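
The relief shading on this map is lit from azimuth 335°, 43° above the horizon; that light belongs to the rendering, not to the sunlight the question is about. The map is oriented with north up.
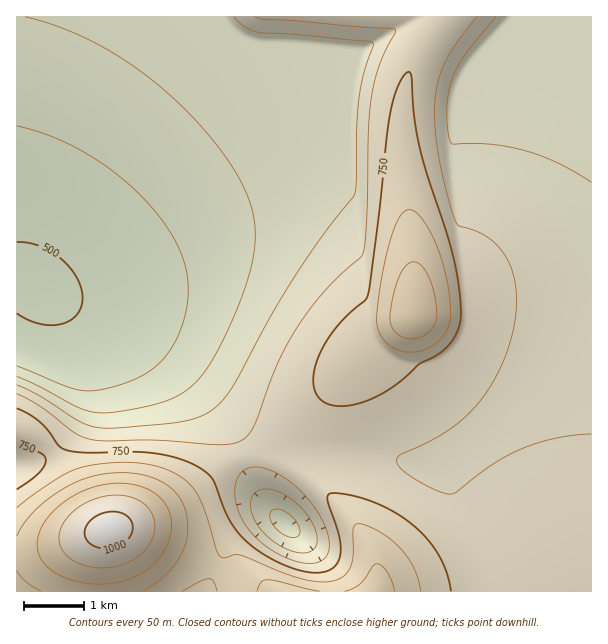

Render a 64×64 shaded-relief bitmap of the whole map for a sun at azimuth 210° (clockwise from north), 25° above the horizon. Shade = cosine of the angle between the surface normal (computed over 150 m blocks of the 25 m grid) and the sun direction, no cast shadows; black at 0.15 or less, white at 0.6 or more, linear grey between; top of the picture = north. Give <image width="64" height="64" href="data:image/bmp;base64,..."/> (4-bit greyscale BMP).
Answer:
<image width="64" height="64" href="data:image/bmp;base64,Qk12CAAAAAAAAHYAAAAoAAAAQAAAAEAAAAABAAQAAAAAAAAIAAATCwAAEwsAABAAAAAAAAAAAAAAABEREQAiIiIAMzMzAERERABVVVUAZmZmAHd3dwCIiIgAmZmZAKqqqgC7u7sAzMzMAN3d3QDu7u4A////AMzN3e7u3dzLuqqqqqmYUgAAE1eIh2Z3d3iImZmZmZmZzN3e7u7dzLuqqqqZmYYwAAAkaIiHZmd3eIiZmZmZmZnMzd7u7t3Mu6qpmZmYYgAAAUaJmXZmZnd4iJmZmZmZmbzN3d3d3Mu6qZmZmYYgAAAUeaupdmZmd3iImZmZmZmZu8zN3dzMu6mZiIiIYwAAAliry6hlVmZneImZmZmZmZmqu7zMy7upmIiIiIdBAAA2m93cl1VWZmd4iZmZmZmZmZqqqqqqqZiHd3d3dSAAFHrO7tuGVVZmd3iJmZmZmZmZmZmZmZiId2ZmZmdkIRJYrf/+yWVVVmZ3iJmZmZmZmZmIiIiHd2ZlVVVWZlMjRovf//2nVVVmZ3eImZmZmZmZmXd3dmZlVURERFVVVEVpvv//2nZmZmZ3eImZmZmZmZmZZmZlVURDMzMzRFVVV5vf//2oZmZmZ3eImZmZmZmZmZlmZlVEMyIiIjNEVVZ5ve/+2od2Znd3eImZmZmZmZmZmXd2ZUQyIhEiIzRVZ4rN7tyod3d3d4iImZmZmZmZmZmZmZh2VDIhERIjNFZomrzMuYiIiIiIiJmZmZmZmZmZmZnLuYZUMiERIiNEVniaqqqZmZiIiJmZmZmZmZmZmZmZmd26hlQyIiIiM0VWd4mZmZmZmZmZmZmZmZmZmZmZmZmZ3Kl1QyIiIjM0RWZ4iZmqqqqqqqqqqqmZmZmZmZmZmZm6hlMyIjMzNEVWZ3iJmaqqqqqqqqqqqZmZmZmZmZmZmYdUMhIjRERFVWZ3iImZqqqqqqqqqqqqmZmZmZmZmZmZZTEAEjRFVVVmZ3eImZqqqqqqqqqqqqqZmZmZmZmZmZkyAAATRVZmZmd3iIiZmqqqqqqqqqqqqqmZmZmZmZmZmQAAATRWZmd3d3iIiZmZqqqqqqqqqqqqqZmZmZmZmZmZAAATVnd3d3d4iIiZmZmqqqqqqqqqqqqZmZmZmZmZmZkAAkVnd4iIiIiIiZmZmZqqqqqqqqqqqpmZmZmZmZmZmQI1Z4iIiIiIiImZmZmZmaqqqqqqqqqqmZmZmZmZmZmZRWeIiIiIiImZmZmZmZmZmZmaqqmavMy6mZmZmZmZmZl3iIiIiJmZmZmZmZmZmZmZmZmZma3/7cuZmZmZmZmZmYiIiJmZmZmZmZmZmZmZmZmZmZmZz//ty5mZmZmZmZmZiIiZmZmZmZmZmZmZmZmZmZmZmZvv7cupmJmZmZmZmZmImZmZmZmZmZmZmZmZmZmZmZmZm93Muph3iZmZmZmZmZmZmZmZmZmZmZmZmZmZmZmZmYibzLqYdmaJmZmZmZmZmZmZmZmZmZqqqqqZmZmZmZmIiJvLqYdlVomZmZmZmZmZmZmZmZmqqqqqqqmZmZmZmYiIm7uph2VFiImZmZmZmZmZmZmZqqqqqqqqqpmZmZmZiIibu6mHZUWIiImZmZmZmZmZmaqqqqqqqqqqqZmZmZmIiJu6qYdkRoiIiImZmZmZmZmqqqqqqqqqqqqqmZmZmYiIm7qYdlRGiIiIiImZmZmZmqqqqqqqqqqqqqqpmZmZmIiruph2VEaIiIiIiJmZmZqqqqqqqqqqqqqqqqmZmZmYiKu6mHZURoiIiIiIiZmZqqqqqqqqqqqqqqqqqpmZmZmJrLqYdlRGiIiIiIiImaqqqqqqqqqqqqqqqqqqqZmZmZm8uph2VEeIiIiIiIiJqqqqqqqqqqqqqqqqqqqpmZmZmby6mHZUR4iIiIiIiIiqqqqqqqqqqqqqqqqqqqqZmZmZvLqYdlRXiIiIiIiIiKqqqqqqqqqqqqqqqqqqqpmZmZrMuph2VFeIiIiIiIiIqqqqqqqqqqqqqqqqqqqqmZmZmsy6mHZUWIiIiIiIiIiqqqqqqqqqqqqqqqqqqqqZmZmazLqYdlRoiIiIiIiIiKqqqqqqqqqqqqqqqqqqqqmZmZrMuph2VGiIiIiIiIiIqqqqqqqqqqqqqqqqqqqqmZmZm8y6mHZUaIiIiIiIiIiqqqqqqqqqqqqqqqqqqqqZmZmbzLqYdlV4iIiIiIiIiKqqqqqqqqqqqqqqqqqqqpmZmZvMuph2VXiIiIiIiIiIqqqqqqqqqqqqqqqqqqqpmZmZm8y6mHZVeIiIiIiIiIiqqqqqqqqqqqqqqqqqqqmZmZmbzLqYdlV4iIiIiIiIiKqqqqqqqqqqqqqqqqqqmZmZmZvLuph2VnmZiIiIiIiJqqqqqqqqqqqqqqqqqqmZmZmZm8u6mHZWeZmZiIiIiJmqqqqqqqqqqqqqqqqqmZmZmZmbu7qYd2Z5mZmZmZmZmaqqqqqqqqqqqqqqqqmZmZmZmZq7qpiHZnmZmZmZmZmZqqqqqqqqqqqqqqqqmZmZmZmZmruqmYd3iJmZmZmZmZmqqqqqqqqqqqqqqqmZmZmZmZmaq6qZiHeImZmZmZmZmaqqqqqqqqqqqqqqmZmZmZmZmZqqqpmIiIiZmZmZmZmZqqqqqqqqqqqqqpmZmZmZmZmZmaqqmZiIiZmZmZmZmZmqqqqqqqqqqqqpmZmZmZmZmZmZqqmZmZmZmZmZmZmZmaqqqqqqqqqqqZmZmZmqqqqqu7zMqZmZmZmpmZmZmZmZqqqqqqqqqqmZmZmZq83d3d7u7u7KmZmZmaqZmZmZmZmqqqqqqqqqmZmZmZrP/////+7u7typmZmZqqmZmZmZmaqqqqqqqpmZmZmZm///7u7u7t3d3bmJmZqqqYiZmZmZ"/>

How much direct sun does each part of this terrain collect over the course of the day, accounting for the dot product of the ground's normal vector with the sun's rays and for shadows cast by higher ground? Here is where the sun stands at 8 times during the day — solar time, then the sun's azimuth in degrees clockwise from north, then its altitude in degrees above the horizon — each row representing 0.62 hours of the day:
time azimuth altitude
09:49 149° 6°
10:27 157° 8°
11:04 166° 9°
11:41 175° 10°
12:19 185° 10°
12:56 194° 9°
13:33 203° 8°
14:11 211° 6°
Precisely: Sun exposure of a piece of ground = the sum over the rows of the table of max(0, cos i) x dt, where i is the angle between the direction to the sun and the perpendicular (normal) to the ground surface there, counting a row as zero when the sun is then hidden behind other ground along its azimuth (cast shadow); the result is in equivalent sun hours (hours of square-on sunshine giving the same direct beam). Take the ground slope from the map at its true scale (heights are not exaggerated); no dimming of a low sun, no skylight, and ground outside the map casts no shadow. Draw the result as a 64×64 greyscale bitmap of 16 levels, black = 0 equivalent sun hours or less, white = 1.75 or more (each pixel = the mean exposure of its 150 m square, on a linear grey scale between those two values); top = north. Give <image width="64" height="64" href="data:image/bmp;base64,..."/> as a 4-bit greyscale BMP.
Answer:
<image width="64" height="64" href="data:image/bmp;base64,Qk12CAAAAAAAAHYAAAAoAAAAQAAAAEAAAAABAAQAAAAAAAAIAAATCwAAEwsAABAAAAAAAAAAAAAAABEREQAiIiIAMzMzAERERABVVVUAZmZmAHd3dwCIiIgAmZmZAKqqqgC7u7sAzMzMAN3d3QDu7u4A////AJmqvMzd3dzLupiHZlVUIAAAAAEkVVVVVWZmZmZmZmZmmaq8zd3d3cu6mIdmVUEAAAAAAjRERVVVVWZmZmZmZmaJmrvM3d3dy7qYd2VUEAAAAAATRERERFVVVmZmZmZmZniZq7zMzMzLuph2ZUIAAAAAADVUMzRERVVWZmZmZmZmZ3iZqru7u7qpiHZVMAAAAAABVlQzMzREVVVmZmZmZmZVZneImZqqmZiHZlQQAAAAAAR2UyIzNERVVWZmZmZmZkRFVWZ3d4iId3ZlUxAAAAAAR4YyIiMzRFVWZmZmZmZmIzMzNERVVWZmZlVCEAAAAAR5dCIiIzNEVVZmZmZmZmYiIiIiIiIzNERVVDMhAAABWJhSEiIjM0RVZmZmZmZmZhEREAAAABEiM0REMzMQADerljIiIjM0RVVmZmZmZmZmAAAAAAAAAAESIzREVVVpvMljIiIjM0RVVmZmZmZmZmYAAAAAAAAAAAEiM0V4m83blkMzMzM0RVVmZmZmZmZmZhEQAAAAAAAAABIjRnmszKhkMzNEREVVZmZmZmZmZmZmMyIQAAAAAAAAASNGeaqpdVREREVVVWZmZmZmZmZmZmZ2VCEAAAAAAAABEjRniHZlVVVVVmZmZmZmZmZmZmZmZql1MQAAAAAAAAESNFVmZmZmZmZ3d3d3ZmZmZmZmZmZmuXUxAAAAAAAAARIzRWZnd3d3eIiHd3d2ZmZmZmZmZmaGUxAAAAAAAAABEjNFVmd3iIiIiIiHd3d2ZmZmZmZmZkMhAAAAAAAAABESM0VWZ3eIiIiIiIh3d3dmZmZmZmZmIRAAAAAAAAAAESIzRVZmd3iIiIiIiId3d2ZmZmZmZmYQAAAAAAAAAAERIjNFVWZnd4iIiIiIiHd3dmZmZmZmZgAAAAAAAAAAERIjM0RVVmZ3eIiIiIiId3d3ZmZmZmZmAAAAAAAAAAESIiMzRFVVZmd3eIiIiIiHd3d2ZmZmZmYAAAAAAAAAESIjMzNERVVWZnd3iIiIiId3d3ZmZmZmZgAAAAAAAAESIjMzREREVVVmZnd3eIiIh3d3dmZmZmZmAAAAERAAEiMzMzRERERFVVVmZnd3irqHd3d3ZmZmZmYQABEREhIjMzMzRERERERFVVVmZnr///t3d3dmZmZmZiEBEiIjRUQzNERERERERERFVVVmne7u7qd3d2ZmZmZmIiIiI0VVVVVERERERERERERFVVarzMzMuHd3ZmZmZmZEMzNEVVVmZlVVVERERERERERFVomZmZmYd3ZmZmZmZlRERFVVVWZmZlVVRFVERERERERFZmd3d3dmZmZmZmZmVVVVVVVWZmZmZmVVVVREREREREVVVVVWZmZmZmZmZmZVVmZlZmZmZmZmZlVVVURERERERVVVVVVVZmZmZmZmZlZmZmZmZmZmZmZmZlVVVEREQzNFVVVVVVVmZmZmZmZmZmZmZmZmZmZmZmZmZVVVREREM0VUREREVVZmZmZmZmZmZmZmd3d3d2ZmZmZmVVVURERDRVRERERFVWZmZmZmZmZmd3d3d3d3d3ZmZmZlVVVERENFVERERERVVWZmZmZmZ3d3d3d3d3d3d2ZmZmZVVVREREVUREREREVVVWZmZmZ3d3d3d3d3d3d3d2ZmZmVVVURERVRERERERVVVVWZmZnd3d3d3d3d3d3d3dmZmZlVVVERVVERDNERFVVVVVmZmd3d3d3d3d3d3d3d3ZmZmZVVURFVUREQ0RERVVVVVVmZ3d3d3d3d3d3d3d3d2ZmZmVVVEVVVERERERFVVVVVVVnd3d3d3d3d3d3d3d3ZmZmZlVVVmVUREREREVVVVVVVVd3d3d3d3d3d3d3d3d2ZmZmZVVWZVVERERERVVVVVVVV3d3d3d3d3d3d3d3d3ZmZmZmVVZlVVRERERFVVVVVVVXd3d3d3d3d3d3d3d3d2ZmZmZVVmVVVERERFVVVVVVVVd3d3d3d3d3d3d3d3d3ZmZmZmVWZlVVREREVVVVVVVVV3d3d3d3d3d3d3d3d3dmZmZmZWZmVVVUREVVVVVVVVVXd3d3d3d3d3d3d3d3d2ZmZmZlZmZlVVVVVVVVVVVVVVd3d3d3d3d3d3d3d3d3ZmZmZmZmZmVVVVVVVVVVVVVVV3d3d3d3d3d3d3d3d3ZmZmZmZmZmZlVVVVVVVVVVVVVXd3d3d3d3d3d3d3d3dmZmZmZmZmZmZVVVVVVVVVVVVVd3d3d3d3d3d3d3d3dmZmZmZmZWVWZmZmVVVVVVVVVVV3d3d3d3d3d3d3d3dmZmZmZmZlVVVmZmZVVVVVVVVVVXd3d3d3d3d3d3d3d2ZmZmZmZmVVVWZmd2VVVVVVVVVVd3d3d3d3d3d3d3d2ZmZmZmZmZVVVVmd4ZVVVVVVVVVV3d3d3d3d3d3d3d2ZmZmZmZmZlRFVWZ3iGVVVVVVVVVXd3d3d3d3d3d3d2ZmZmZmZmZmVERVZniadmVVVVVVVVd3d3d3d3d3d3d2ZmZmZmZmZmZUREVWeJqmZlVVVVVVV3d3d3d3d3d3d2ZmZmZmZmZmZlQzRFZ4mrlmZVVVVVVXd3d3d3d3d3dmZmZmZmZmZmd4iFM0RWeKvIZmVVVVVVd3d3d3d3d3dmZmZmZ6zMze7///2ENFZ4mryGZlVVVVV3d3d3d3d3dmZmZmae/////u7t3dtjRWeJrMhmZVVVVXd3d3d3d3ZmZmZmaN3d3d3czMu7u7lUVnirzHZmVVVV"/>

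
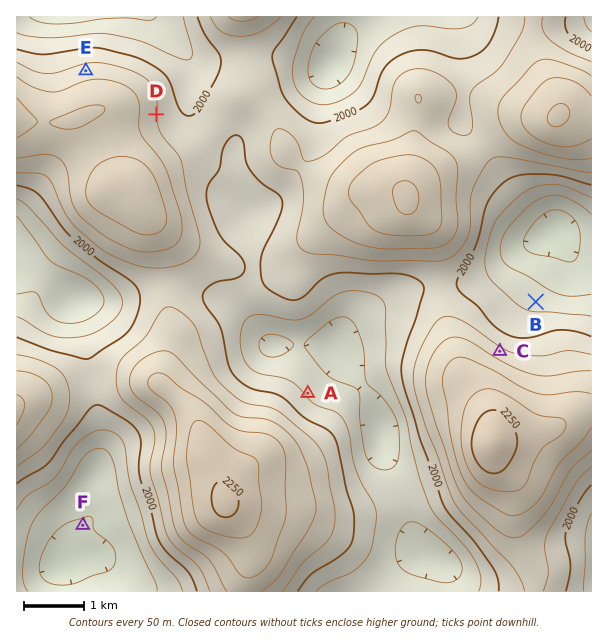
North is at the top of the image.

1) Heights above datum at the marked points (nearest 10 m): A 1940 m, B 1930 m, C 2070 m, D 2050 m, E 2070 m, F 1850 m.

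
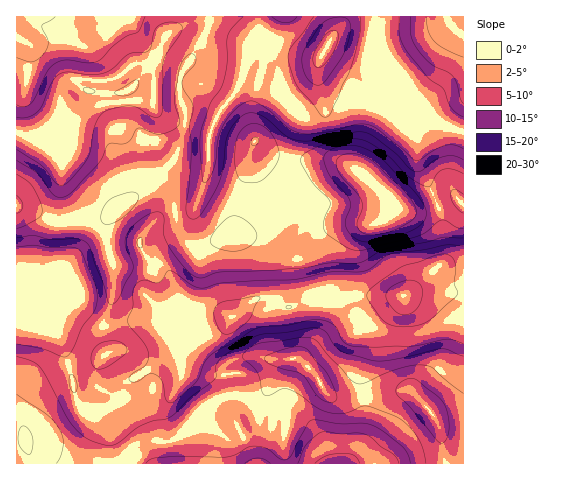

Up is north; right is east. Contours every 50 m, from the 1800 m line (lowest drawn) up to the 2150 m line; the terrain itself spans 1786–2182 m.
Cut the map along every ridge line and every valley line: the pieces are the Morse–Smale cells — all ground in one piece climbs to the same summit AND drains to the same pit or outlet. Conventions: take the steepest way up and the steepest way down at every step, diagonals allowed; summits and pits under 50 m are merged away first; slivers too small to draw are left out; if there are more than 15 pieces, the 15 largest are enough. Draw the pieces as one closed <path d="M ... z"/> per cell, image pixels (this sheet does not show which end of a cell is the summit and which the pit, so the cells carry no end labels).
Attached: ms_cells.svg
<path d="M340 16l-130 0-5 19-21 33-5 13 0 14 6 15 0 13 25 7 2-1 7-17 20-25 14-42 4-6 6-1 32 15 14 4 13-1-4 8 0 19 4 22-3 4-17 10-7 17-5 19 1 13 9 18-7 6-12 5 9 1 7 7 12-6 12-13 19-14 11-3 7 2 20 15 14 14 2 7 5 3 22 2 21-6 14-7 7 5 1-72-29-11-19 1-4-4-3-19-7-18-17-25-4-11-41-9-9 3 8-13z"/><path d="M351 169l-11 3-19 14-12 13-13 7 6 21-6 16 0 27 4 25-6 10 21-7 24 2 18-5 47 1 19-6 40 2 1-88-8-5-14 7-21 6-22-2-5-3-2-7-14-14-20-15z"/><path d="M263 38l-6 1-4 6-14 42-20 25-8 18-2 9-2 34-9 28-5 9-17 4 1 11 6 12 14 11 25-9 17-1 16-5 11-6 30-21-6-8-9-2 12-4 7-6-9-18-1-13 5-19 7-17 17-10 3-4-4-22 0-19 2-7-28-5z"/><path d="M368 295l-19 1-10 4-24-2-23 8-7 0-16-9-9 0-8 4-15 14-20 11-16 6-12 0-6 2-8 8 0 4 4 8 3 11 4 5 23 6 7 5 10 28 17 27 13-10 3-5 1-16 9-21 4-19 3-4 5-2 19 1 16 15 7 14 12 10 20 0 9-3-3-22 7-21-1-23 35-33z"/><path d="M140 100l-36 4-26 15-7 2-10-1-17 19-1 4-4-5-22-5-1 73 23 7 18 11 40-2 27-15 21-25 15-10 14-12 8-20 3-16-21-6-8-7-4-10z"/><path d="M295 206l-14 8-15 13-11 6-16 5-17 1-21 9-7-1-11-10-6-12-2-12-8 1-8 4-11 10-7 9-1 8 12 17 8 2 8 7 14 34 8 7 27 0 15 5 20-16 8-4 9 0 16 9 6 0 5-4 4-7-4-25 0-27 6-21z"/><path d="M431 290l-14 1-14 5-14 15-21 17 0 25-7 21 0 12 3 10 39-6 7 2 4 2 19 20 20-7 11-1 0-113z"/><path d="M19 292l-3 1 0 114 18 8 15 15 1 10-5 23 72 1 17-19 9-3 11-1-8-4-5-5-12-20-10-11-16 8-21 0-3-3-11-43-9-26-6-7-13-6-8-8-9-21z"/><path d="M172 16l-56 0 2 5-6 11-13 10-11 4-33-10-21 8-5 0-12-7-1 95 23 6 4 5 1-4 13-13 5-8-2-24 4-9 6-5 43-1 21-15 6 0 7 4 9-11 9-21 7-9z"/><path d="M463 16l-122 0-2 10-7 12 8-2 41 9 4 11 17 25 7 18 3 19 4 4 19-1 28 11z"/><path d="M18 206l-2 1 0 85 17-5 7-10 23 3 11 10 3 11 8 14 7 7 11 3 9-24 2-15 0-17-9-38 1-9 3-5-12 5-40 2-18-11z"/><path d="M150 182l-6 2-20 23-11 6-8 12 3 25 6 19 0 17-2 15-8 24 9 0 12-3 30 0 9 6 5 9 19-26-9-11-11-29-8-7-8-2-6-6-6-11 0-4 14-20 10-5 12-3-6-18-13-11z"/><path d="M209 16l-36 0-1 11-7 9-9 21-9 11-7-4-6 0-21 15-39 0-7 3-7 12 0 25 11 2 7-2 26-15 36-4 12 1 4 10 8 7 21 5 0-13-6-15 0-14 5-13 21-33 5-14z"/><path d="M180 357l-18 4-30 18-13 21 10 12 12 20 10 8 16 2 11-5 15-15 3 0 20 8 14 10 11-3 1-2-16-26-10-28-7-5-23-6-4-5z"/><path d="M298 359l-7 1-5 29 1 38-4 13 1 23 64 1 10-16 4-14 3-17-1-20-29 2-5-3-7-7-7-14z"/>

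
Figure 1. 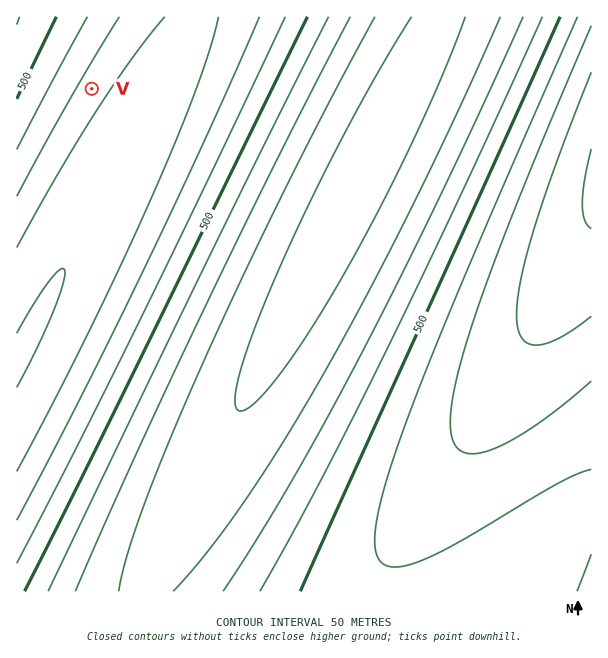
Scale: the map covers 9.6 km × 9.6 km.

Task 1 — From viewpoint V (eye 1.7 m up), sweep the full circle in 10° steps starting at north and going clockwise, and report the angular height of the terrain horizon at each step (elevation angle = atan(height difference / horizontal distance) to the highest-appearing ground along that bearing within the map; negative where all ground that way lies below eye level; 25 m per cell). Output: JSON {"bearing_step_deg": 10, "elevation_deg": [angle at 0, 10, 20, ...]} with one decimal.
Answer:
{"bearing_step_deg": 10, "elevation_deg": [-3.3, -2.3, -1.3, -0.3, 0.6, 1.5, 2.3, 3.0, 3.7, 4.2, 4.6, 4.9, 5.0, 5.0, 4.8, 4.5, 4.0, 3.4, 2.7, 1.9, 1.0, -0.0, -1.2, -2.3, -3.4, -4.3, -5.1, -5.8, -6.3, -6.6, -6.6, -6.2, -5.9, -5.6, -5.0, -4.3]}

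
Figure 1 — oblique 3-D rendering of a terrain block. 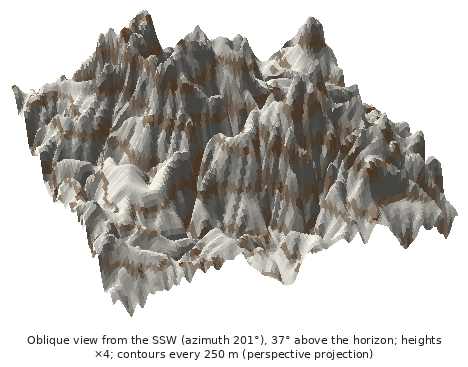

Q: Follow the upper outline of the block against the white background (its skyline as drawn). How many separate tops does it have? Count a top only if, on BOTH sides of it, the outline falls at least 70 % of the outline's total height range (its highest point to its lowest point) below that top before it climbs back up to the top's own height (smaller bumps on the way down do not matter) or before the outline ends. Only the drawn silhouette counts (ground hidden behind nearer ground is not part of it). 0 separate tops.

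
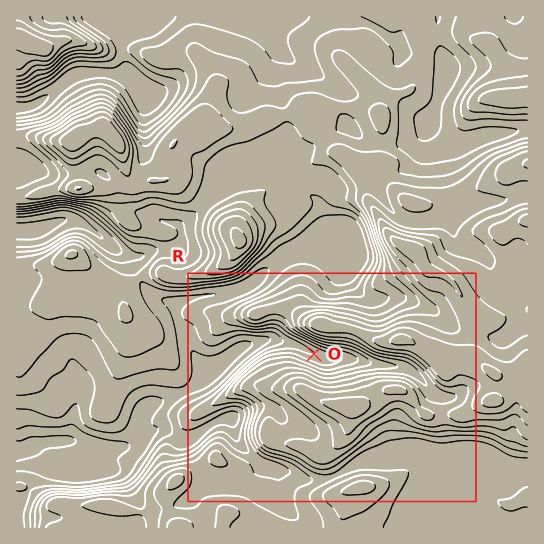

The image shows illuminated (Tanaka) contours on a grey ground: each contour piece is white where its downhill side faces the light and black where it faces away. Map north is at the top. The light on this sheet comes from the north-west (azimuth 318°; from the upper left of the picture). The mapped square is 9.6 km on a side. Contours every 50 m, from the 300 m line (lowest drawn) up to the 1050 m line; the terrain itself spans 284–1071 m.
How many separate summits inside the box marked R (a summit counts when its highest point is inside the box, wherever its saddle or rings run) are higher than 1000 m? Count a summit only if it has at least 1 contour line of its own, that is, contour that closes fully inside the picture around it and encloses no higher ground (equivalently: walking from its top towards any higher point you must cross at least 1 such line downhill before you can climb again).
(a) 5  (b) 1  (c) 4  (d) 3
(d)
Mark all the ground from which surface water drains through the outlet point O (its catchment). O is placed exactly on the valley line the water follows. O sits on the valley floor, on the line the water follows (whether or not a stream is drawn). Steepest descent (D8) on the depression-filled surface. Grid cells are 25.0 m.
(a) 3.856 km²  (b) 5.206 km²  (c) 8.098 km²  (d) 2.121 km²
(a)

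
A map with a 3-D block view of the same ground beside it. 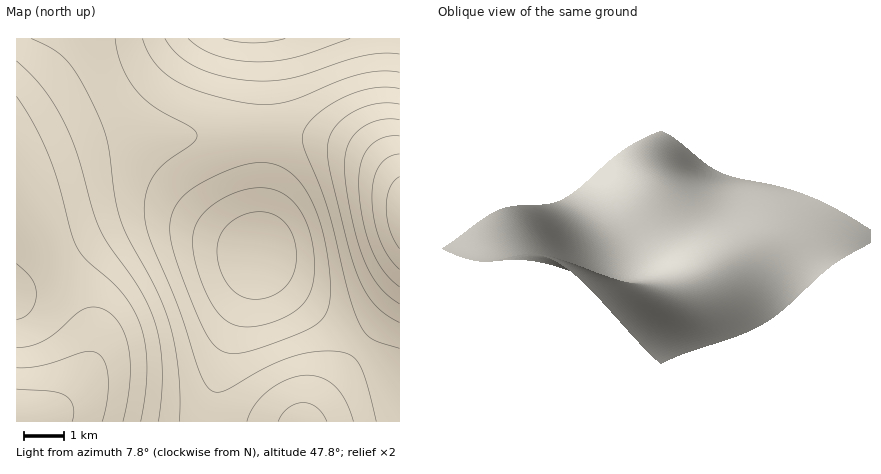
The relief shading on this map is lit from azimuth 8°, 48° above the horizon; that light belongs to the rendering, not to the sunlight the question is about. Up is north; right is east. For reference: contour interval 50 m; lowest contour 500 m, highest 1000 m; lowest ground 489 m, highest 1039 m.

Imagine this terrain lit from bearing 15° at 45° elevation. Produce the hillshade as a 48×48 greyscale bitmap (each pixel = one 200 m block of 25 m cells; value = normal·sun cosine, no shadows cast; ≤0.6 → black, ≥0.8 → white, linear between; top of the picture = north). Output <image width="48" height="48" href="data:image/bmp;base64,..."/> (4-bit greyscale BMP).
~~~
<image width="48" height="48" href="data:image/bmp;base64,Qk32BAAAAAAAAHYAAAAoAAAAMAAAADAAAAABAAQAAAAAAIAEAAATCwAAEwsAABAAAAAAAAAAAAAAABEREQAiIiIAMzMzAERERABVVVUAZmZmAHd3dwCIiIgAmZmZAKqqqgC7u7sAzMzMAN3d3QDu7u4A////AKmZmZiIiIiIiJmZmZmYiZmZmqqquqqqmaqqmZmIiIiIiJmZmZmZmZmaqqu7u6qqmbu6qqmZiIiIiZmZmZmZmaqqq7u7u6qpmMy7uqqZmYiImZmZqqqqqqq7u7y7u6qpmMzMu6qpmZmZmZmaqqqqq7u7zMzLu6qZiNzMu7qqmZmZmZmqqqqru7vMzMzMu6qYh93My7qqmZmZmaqqqru7u7zMzMzLuqmYd93Mu7qqqqmqqqqqu7u7vMzMzMzLuqmHdtzMu7qqqqqqqqqru7u7zMzMzMzLqpiHZczLu7qqqqqqqqu7u7u8zMzMzMy7qZh2Vcu7uqqqqqu7u7u7u7vMzMzMzMu6mYdlVLuqqqqqq7u7u7u7u7zMzMzMzLuqmHZVQ6qqqqqqu7u8zMzMzMzMzMzMu7qph2VUMpmZmZqqu7zMzMzMzMzMzMy7u6qYdmVDIpiImZqqu8zMzMzMzLu7u7u7uqmHdlQyIYiIiZmrvMzMzMzMy7u7u7u6qpiHZUMiEXd4iJmrvMzNzMzMu7u7u7qqqYh2VEMhEHd3iJmrvMzdzMzLu7u7qqqpmIdlVDIhEHd3iJmrvMzMzMy7u6qqqqmZiHZlQzIREGZ3iJmrvMzMzMu7uqqqmZmYh2ZUMyIREWZ3iJqrvMzMzLu6qqmZmYiIdmVEMiIREWZ3iJqrvMzMy7uqqZmIiId3ZlVDMiIRImZ3iZqru7y7u6qpmYiId3dmZVQzIiIiImd4iZqru7u7uqmZiHd3dmZlVEMzIiIjM3d4iZqqu7uqqZmId3ZmZVVVRDMyIiIzRHeImaqqqqqqmYiHdmZVVVREQzMiIjM0VXiJmaqqqqqZmId3ZlVVRERDMzIiIzRFZoiJmqqqqqmZiHd2ZVVEREMzMzIjM0RWd4iZmqqqqpmYiHdmVVVERDMzMzMzNEVniImZqqqqqZmIh3ZmVVRERDMzMzMzRFZ4mZmaqqqqqZmIh3ZmVVVEREQzMzNERWZ4mpmqqqqqmZmIh3ZmZVVVRERERERFVmeJq5mqqqqqmZmIh3dmZmVVVVVEREVVZ3iavJqqqqqqmZmIh3d3ZmZmZVVVVVZmd4mrzKqqqqqqmZmIiIh3d3d3dmZmZmZ3iJq7zaqqqqqqmZmYiIiIiIiIh3d3d3iImau83aqrqqqqmZmZmZmZmZmZmZiIiImZqrvN3ru7qqqqqZmZmZmqqqqqqqqZmZqqq7zN7ru7uqqqqZmaqqqqq7u7u7qqqqq7vMzd7ru7uqqqqqqqqqu7u7u7u7u7u7u7zM3e7ru7uqqqqqqqqru8zMzMzMzMzMzMzN3e7ru7uqqqqqqqq7vMzN3d3czMzMzM3d3u7ru7uqqqmqqqu7zM3d3d3d3czMzN3d3u7su7uqqpmaqqu8zN3d3d3d3d3MzN3d3u7su7qqqZmaqqu8zN3d3d3d3d3MzN3d3d7su7qqqZmZqqu8zd3d7t3d3dzMzM3d3d3cu7qqmZmZqqu8zd3d7d3d3czMzMzM3d3cu7qpmZmZqqu8zd3d3d3d3MzMzMzMzN3Q=="/>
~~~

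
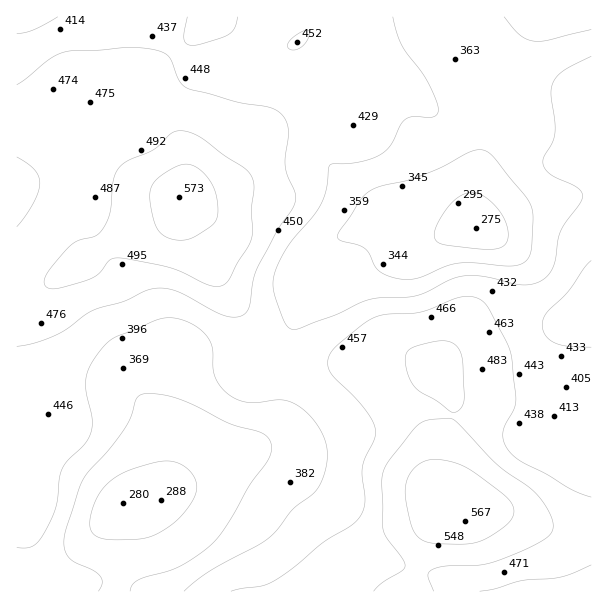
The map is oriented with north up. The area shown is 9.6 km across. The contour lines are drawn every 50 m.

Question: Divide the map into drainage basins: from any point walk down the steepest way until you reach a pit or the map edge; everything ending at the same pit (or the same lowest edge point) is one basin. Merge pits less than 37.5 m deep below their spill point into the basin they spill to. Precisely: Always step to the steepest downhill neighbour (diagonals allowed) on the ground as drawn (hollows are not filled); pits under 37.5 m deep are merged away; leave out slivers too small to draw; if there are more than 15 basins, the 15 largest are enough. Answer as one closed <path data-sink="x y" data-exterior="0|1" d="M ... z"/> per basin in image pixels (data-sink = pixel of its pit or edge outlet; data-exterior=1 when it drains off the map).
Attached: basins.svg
<path data-sink="476 228" data-exterior="0" d="M591 16l-382 0-15 19-17 17-37 28-8 2-9-3-18 0-24 3-4 2-13 12-6 11-8 8-33 0-1 302 11 1 21-4-6-24-4-25-14-54 1-11 28-20 27-14 25-19 54-21 11-8 7-14 4 9 15 21 10 23 35 58 3 11 0 48 2 4 18 1 41-3 31-10 23-5 28-11 12 0 24 12 14 4 13 21 4 14-2 13-8 33-4 33-1 5-9 6 14 21 9 10 8 1 18-13 15 0 69 25 28 3z"/><path data-sink="123 503" data-exterior="0" d="M177 204l-7 14-11 8-54 21-25 19-20 10-28 18-8 9 0 8 14 54 4 25 6 24-32 5 0 172 290 1 35-38 25-14 51-18 38 2 2-2-4 0-9-10-14-20 9-7 1-5 4-33 10-40-2-12-13-27-16-6-19-10-17-2-28 11-23 5-31 10-41 3-18-1-2-4 0-48-3-11-35-58-10-23-15-21z"/><path data-sink="17 17" data-exterior="1" d="M207 16l-190 0-1 98 31 2 11-9 6-11 13-12 4-2 24-3 18 0 9 3 8-2 37-28 17-17z"/><path data-sink="591 591" data-exterior="1" d="M494 510l-15 0-14 12-21 2-12 5-10 17-13 45 183 0-1-53-28-3z"/>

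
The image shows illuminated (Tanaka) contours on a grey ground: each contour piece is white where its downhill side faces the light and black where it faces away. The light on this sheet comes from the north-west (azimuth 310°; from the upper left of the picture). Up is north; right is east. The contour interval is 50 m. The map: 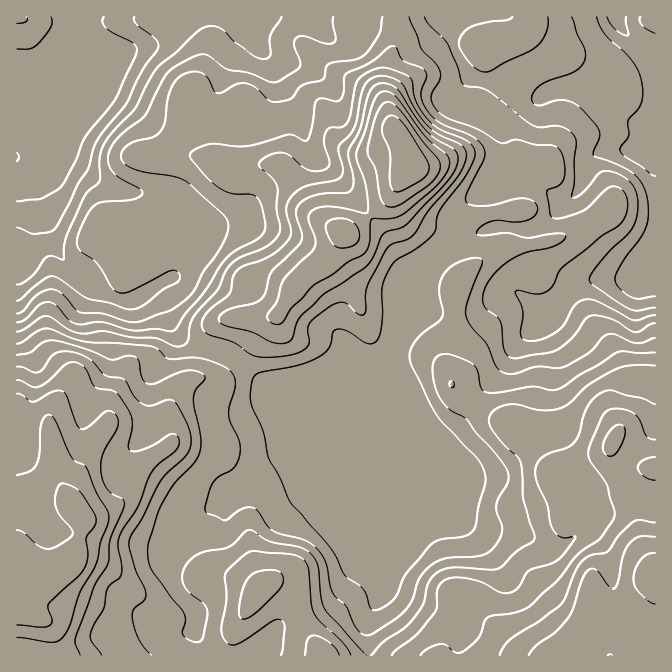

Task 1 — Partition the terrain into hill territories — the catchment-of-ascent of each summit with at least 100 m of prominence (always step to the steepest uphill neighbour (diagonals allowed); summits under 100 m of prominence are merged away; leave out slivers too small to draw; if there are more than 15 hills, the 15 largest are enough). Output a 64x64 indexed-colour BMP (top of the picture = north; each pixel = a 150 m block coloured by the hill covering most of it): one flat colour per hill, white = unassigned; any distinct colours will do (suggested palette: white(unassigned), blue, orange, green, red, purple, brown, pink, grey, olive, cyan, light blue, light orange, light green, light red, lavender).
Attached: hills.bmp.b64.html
<image width="64" height="64" href="data:image/bmp;base64,Qk12CAAAAAAAAHYAAAAoAAAAQAAAAEAAAAABAAQAAAAAAAAIAAATCwAAEwsAABAAAAAAAAAA////ALR3HwAOf/8ALKAsACgn1gC9Z5QAS1aMAMJ34wB/f38AIr28AM++FwDox64AeLv/AIrfmACWmP8A1bDFABERERERERERERREREREREREQiIiIiIiIiIiIiIiIiIiERERERERERERRERERERERERCIiIiIiIiIiIiIiIiIiIRERERERERERFEREREREREREIiIiIiIiIiIiIiIiIiIhEREREREREREUREREREREREQiIiIiIiIiIiIiIiIiIiERERERERERERREREREREREREIiIiIiIiIiIiIiIiIiIRERERERERERREREREREREREQiIiIiIiIiIiIiIiIiIhERERERERERREREREREREREREIiIiIiIiIiIiIiIiIiERERERERERFEREREREREREREQiIiIiIiIiIiIiIiIiIRERERERERFERERERERERERERCIiIiIiIiIiIiIiIiIhEREREREREUREREREREREREREIiIiIiIiIiIiIiIiIiERERERERERFEREREREREREREQiIiIiIiIiIiIiIiIiIREREREREREURERERERERERERCIiIiIiIiIiIiIiIiIhERERERERERFEREREREREREREIiIiIiIiIiIiIiIiIiERERERERERERREREREREREREQiIiIiIiIiIiIiIiIiIREREREREREREURERERERERERCIiIiIiIiIiIiIiIiIhERERERERERERFEREREREREREIiIiIiIiIiIiIiIiIiEREREREREREREREUREREREREQiIiIiIiIiIiIiIiIiIRERERERERERERERFERERERERCIiIiIiIiIiIiIiIiIhERERERERERERERERREREREREIiIiIiIiIiIiIiIiIiERERERERERERERERERREREREQiIiIiIiIiIiIiIiIiIREREREREREREREREREURERERCIiIiIiIiIiIiIiIiIhERERERERERERERERERFEREREIiIiIiIiIiIiIiIiIiERERERERERERERERERERREREQiIhESIiIiIiIiIiIiIREREREREREREREREREREURERCIiEREiIiIiIiIiIiIhERERERERERERERERERERFEREIiERESIiIiIiIiIiIiERERERERERERERERERERERREQiIREREiIiIiIiIiIiIREREREREREREREREREREREURCIRERERIiIiIiIiIiIhERERERERERERERETMzERERFEIRERERESIiIiIiIiIiERERERERERERERETMzMzMRERQRERERERIiIiIiIiIiIRERERERERERERETMzMzMzMRMxERERERESIiIiIiIiIhEREREREREREREzMzMzMzMzMzEREREREREiIiIiIiIiERERERERERETMzMzMzMzMzMzMxERERERESIiIiIiIiIRERERERERETMzMzMzMzMzMzMzERERERERESIiIiIiIhERERERERETMzMzMzMzMzMzMzMxEREREREREiIiIiIiERERERERERMzMzMzMzMzMzMzMzERERERERERIiIiIiIREREREREREzMzMzMzMzMzMzMzMxERERERERESIiIiIhEREREREREzMzMzMzMzMzMzMzMzERERERERERIiIiIiERERERERERMzMzMzMzMzMzMzMzMRERERERERERIiIiIRERERERERETMzMzMzMzMzMzMzMxERERERERERERERIhERERERERERMzMzMzMzMzMzMzMzMREREREREREREREiERERERERERETMzMzMzMzMzMzMzMzERERERERERERERIREREREREREREzMzMzMzMzMzMzMzMzERERERERERERERERERERERERETMzMzMzMzMzMzMzMzMzMRERERERERERERERERERERERERMzMzMzMzMzMzMzMzMzERERERERERERERERERERERERERMzMzMzMzMzMzMzMzERERERERERERERERERERERERERETMzMzMzMzMzMzMzMREREREREREREREREREREREREREREzMzMzMzMzMzMzMxERERERERERERERERERERERERERERMzMzMzMzMzMzMzMRERERERERERERERERERERERERERERMzMzMzMzMzMzMzERERERERERERERERERERERERERERETMzMzMzMzMzMzMRERERERERERERERERERERERERERERMzMzMzMzMzMzMxEREREREREREREREREREREREREREREzMzMzMzMzMzMzERERERERERERERERERERERERERERETMzMzMzMzMzMzERERERERERERERERERERERERERERERMzMzMzMzMzMzMRERERERERERERERERERERERERERERMzMzMzMzMzMzMREREREREREREREREREREREREREREREzMzMzMzMzMzMREREREREREREREREREREREREREREREzMzMzMzMzMzMREREREREREREREREREREREREREREREzMzMzMzMzMzMxERERERERERERERERERERERERERERETMzMzMzMzMzMzERERERERERERERERERERERERERERETMzMzMzMzMzMzERERERERERERERERERERERERERERERMzMzMzMzMzMzMRERERERERERERERERERERERERERERMzMzMzMzMzMzMxEREREREREREREREREREREREREREREzMzMxEzMzMzMxERERERERERERERERERERERERERERETMzMxERMzMzMzERERERERERERER"/>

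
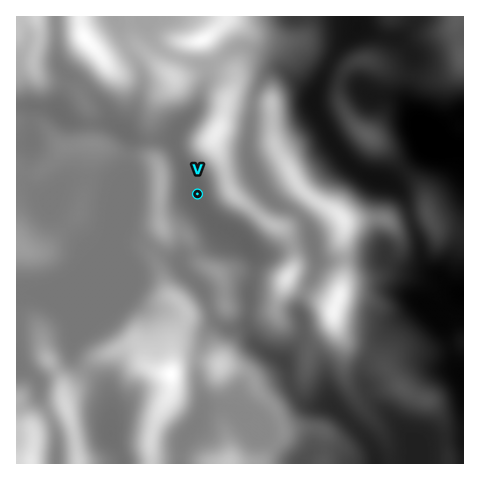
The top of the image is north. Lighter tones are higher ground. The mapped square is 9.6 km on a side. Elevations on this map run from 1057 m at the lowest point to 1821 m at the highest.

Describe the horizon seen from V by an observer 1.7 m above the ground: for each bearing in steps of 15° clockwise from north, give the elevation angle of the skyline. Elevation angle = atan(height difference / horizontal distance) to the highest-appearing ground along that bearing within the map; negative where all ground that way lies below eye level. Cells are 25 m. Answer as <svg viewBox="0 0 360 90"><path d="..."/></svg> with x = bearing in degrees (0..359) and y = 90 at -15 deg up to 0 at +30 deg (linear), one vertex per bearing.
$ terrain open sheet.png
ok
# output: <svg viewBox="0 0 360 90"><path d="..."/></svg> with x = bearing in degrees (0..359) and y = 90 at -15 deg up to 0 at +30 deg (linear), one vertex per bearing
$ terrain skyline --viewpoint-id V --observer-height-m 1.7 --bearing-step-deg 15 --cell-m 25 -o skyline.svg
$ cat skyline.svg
<svg viewBox="0 0 360 90"><path d="M0 33l15-11 15-1 15-1 15-3 15-3 15 2 15 13 15 19 15-4 15 12 15-6 15 1 15-6 15-2 15-6 15-2 15-2 15-3 15 0 15 4 15 10 15 6 15-4"/></svg>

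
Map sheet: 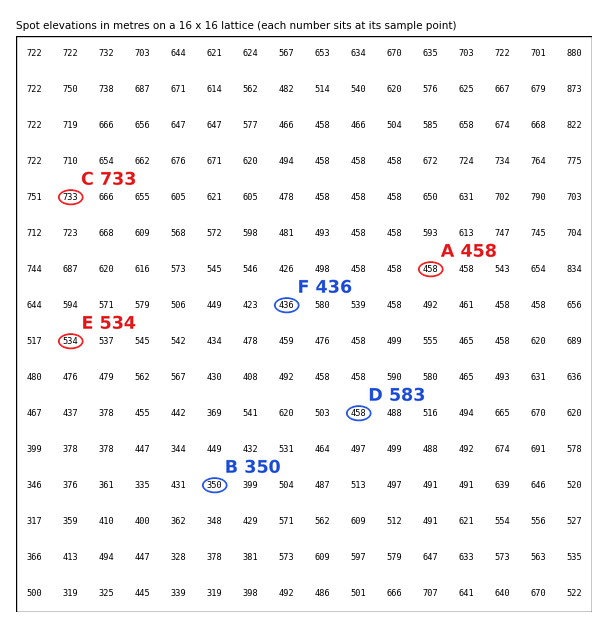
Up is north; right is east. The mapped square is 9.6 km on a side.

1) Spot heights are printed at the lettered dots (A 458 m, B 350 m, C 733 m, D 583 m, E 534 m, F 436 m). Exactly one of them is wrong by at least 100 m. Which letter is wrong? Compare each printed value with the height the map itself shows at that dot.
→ D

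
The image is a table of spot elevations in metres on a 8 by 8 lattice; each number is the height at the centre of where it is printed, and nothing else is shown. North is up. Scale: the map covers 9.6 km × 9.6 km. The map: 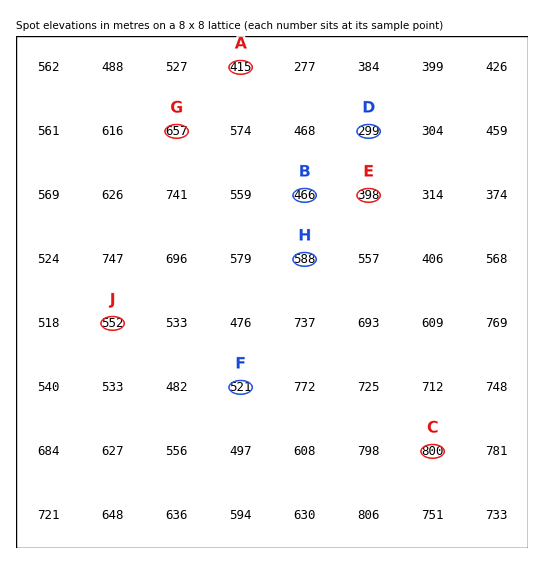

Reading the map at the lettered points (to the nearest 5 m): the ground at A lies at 415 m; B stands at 465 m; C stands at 800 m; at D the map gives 300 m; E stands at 400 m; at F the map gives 520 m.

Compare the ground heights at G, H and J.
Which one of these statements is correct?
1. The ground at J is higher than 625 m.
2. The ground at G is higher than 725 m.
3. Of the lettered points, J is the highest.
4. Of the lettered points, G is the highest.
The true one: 4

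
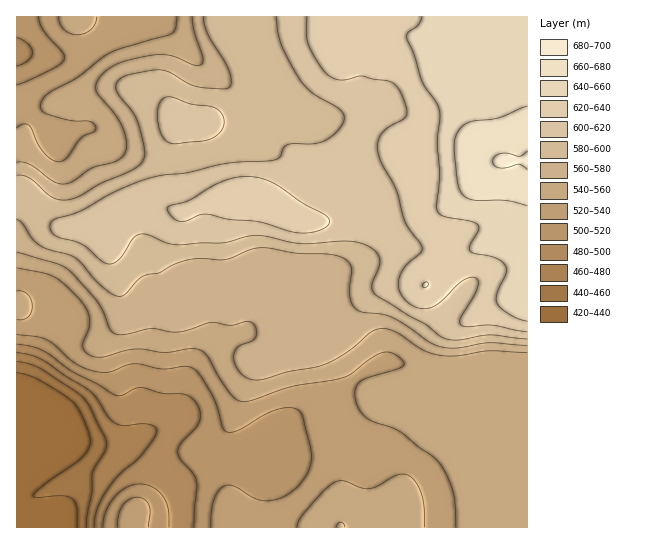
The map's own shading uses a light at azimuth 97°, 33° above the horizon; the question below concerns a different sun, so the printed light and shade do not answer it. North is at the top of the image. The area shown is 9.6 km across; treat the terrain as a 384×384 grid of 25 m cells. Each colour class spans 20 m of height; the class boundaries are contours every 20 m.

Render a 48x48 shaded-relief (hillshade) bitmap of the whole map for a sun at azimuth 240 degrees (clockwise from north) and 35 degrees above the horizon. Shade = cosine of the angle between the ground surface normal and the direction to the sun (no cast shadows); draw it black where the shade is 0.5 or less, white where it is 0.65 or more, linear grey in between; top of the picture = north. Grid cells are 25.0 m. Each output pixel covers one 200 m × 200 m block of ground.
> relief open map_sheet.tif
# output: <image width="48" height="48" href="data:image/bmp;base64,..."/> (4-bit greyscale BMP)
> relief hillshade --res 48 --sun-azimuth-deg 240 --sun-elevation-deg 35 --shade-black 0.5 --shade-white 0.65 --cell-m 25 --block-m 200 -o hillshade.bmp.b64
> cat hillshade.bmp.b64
<image width="48" height="48" href="data:image/bmp;base64,Qk32BAAAAAAAAHYAAAAoAAAAMAAAADAAAAABAAQAAAAAAIAEAAATCwAAEwsAABAAAAAAAAAAAAAAABEREQAiIiIAMzMzAERERABVVVUAZmZmAHd3dwCIiIgAmZmZAKqqqgC7u7sAzMzMAN3d3QDu7u4A////AIiInf7KlkRXq7l2Z3iJmHZndmZniHd3iIiIrO7LlkNHq7h2ZniJmHZndmZniHd3d4iIm826hTJHq6hlZneJiGVmdmZniHd3d3eImrupdDNYq5dlZ3iJh2Vnd2ZoiHd3d3eIiaqodUV5updmd3iJmGZnd2Z4iHd3d3d4iJqYd3iaupd3d3iJmHZ3h3eIiHd3d3d3iJqZiImrqYd3d3eJmHd3iIiIh3d3d3d3eKupiJmamId3d3iZmId3iJmYh3d3d3d3ic3KmJmZmIiHd3iZmIiImZmYd3d3d3d3it7bmJmZmamHd4iZmIiZmZmIdnd3d3d3nO/amJmZq7uYeImZiJmZmZmHZnd3d3eJzv/aiJmZrMypiImZmZmZmYh2Z3d3d4is7//JiJmZrNy6mImZmZmYiHZVZ3d3d6vf//65iaqZvNy6mImZmYiHd2ZWd3d3d83//+yoiaqZvNy6mImZmId3d3d4iIh3iN7//9uYmrqZvMuoiIiZiHd3eImqqpmZme7/7LqZmrqZq7qIeImZiHd3ibzdy6q8zNzLqZqpmaqZmqmHiJmIh3Znm97u26vN7qqYiKu6mJmZiJiIiZiHd3Z4rO7suqrN3YdnebzKiImYd4iIiId3d3iJve7KmZq7zGVXis3KiImHZ4iIiHd3eJqrzuyoiJqru1VXrO7Jd4h2Z4iHd3d3iau7zduHeJqqqVZ5zu24d4hlZ4h3d3d3iau6u7qGZ4qqmIis3u2od4dmeJh3d3d4iaqqqql2Z4qqmKvM3dynZ4h4iZh3eImZmrqqqph3eJmqqbzMzMuXZ4mZmqmIiau7u7uqqYiImZmqqrzMu8uGZ5qqqqmIq83LuqqqmZmZmZmZmbvLqqmGaKupmZmZvNy6mZmZiaupmZmIiLupiIh2eaqYiJmaq7qHdneIiaupiZmYiKqGZ3d3iJmIeImZmYdlVWZ3irqZmqmZmZdUVnd3eId3eImYd2VERWZ4mqmZq6qZqmQiRnd3d2Zmd4iHZVREVneJqqmau6mZmTISV4d2ZmZmZ3dlVERGd3eKupiau6mZmSEUaIdmd3d2d2ZVRFVnd3ebupiby6mIiDM1eIdniZmHd3ZlVnd3d3iruoeby6mHd1VniHd5q7qYiHdmeId3d3irqXebyph3d2Z3eHebzMqYiHdneHZmeImqmGebuYd3d3d3iIis3MqYiHZWd3ZniIiZh3ibqXdnd3eIiIrN3LqHd2RGeIeImZmYiImrqXd3d4iIiJvdyql2VURXmYiJqqmYiZq7qYd3d3iIiJvMqZhkREV5qYiauqmYiau6mYh3d3d3eJq6h3ZDNFeamHiaupiImbupmIh3d3d3eJmYdmUzRoq6h3mruoiImqqoiIh3d4iIiIiHZVQzWLy5h4mruYeImqqYd4h2Z4mqqZh2ZVRFi9yoeJq7qXd5mZmId3d3d5q8uph3ZmZovduYeJq7qHZ5qYiId3h3d6vMuYd3d3eK3sqHiJq7qHZ5mYiIh3iHd6vMuXZnd3ib7rmHiJqqmHZ4mYiIiIiIdw=="/>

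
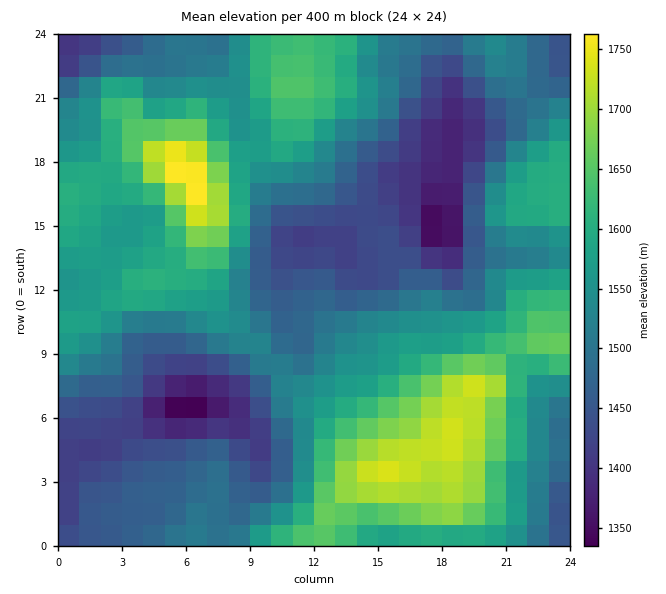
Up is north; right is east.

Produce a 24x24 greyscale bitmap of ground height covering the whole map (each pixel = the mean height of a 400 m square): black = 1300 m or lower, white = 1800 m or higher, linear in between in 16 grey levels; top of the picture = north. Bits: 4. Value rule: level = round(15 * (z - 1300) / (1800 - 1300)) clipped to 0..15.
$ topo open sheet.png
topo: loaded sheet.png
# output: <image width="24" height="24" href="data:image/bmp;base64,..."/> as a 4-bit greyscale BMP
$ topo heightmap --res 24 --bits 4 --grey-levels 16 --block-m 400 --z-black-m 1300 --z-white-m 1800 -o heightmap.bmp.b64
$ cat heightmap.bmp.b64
<image width="24" height="24" href="data:image/bmp;base64,Qk2WAQAAAAAAAHYAAAAoAAAAGAAAABgAAAABAAQAAAAAACABAAATCwAAEwsAABAAAAAAAAAAAAAAABEREQAiIiIAMzMzAERERABVVVUAZmZmAHd3dwCIiIgAmZmZAKqqqgC7u7sAzMzMAN3d3QDu7u4A////AEVVVmZomrqYmZmIZUVVVWZWiburu8uoZERVVWZVaLzMzMyoZTRFVVZUV6zd3NyodTM0RFVDV6vN3dy5dkRDMjMzV5q7zd25dkREIRI0Z4mrvN25dlVVMiM1d4iJq83Jh3ZlRERWZniImru5modlVVZ3ZWd4iImqu4iHZnh2VWZ3eIiJqoiZmIh1VVVWZ2Z5qoiJmZl1RVREVUV4iIiImap1REREQzVmd5iIiruFQ0REMSVneJmIi9yWREREMSWJmZmZrOyWZlVDMiR5mZmazuuYd2VDMiRomYia3tqImHZUMyNXiXiau7mImYdlMyNFeHiqiZh5qph2QzNVZ1eYd3d5qqmHVDRmVTRmZmaJqql2ZEV2VDNFZmZ5qqmGZVZ2VA=="/>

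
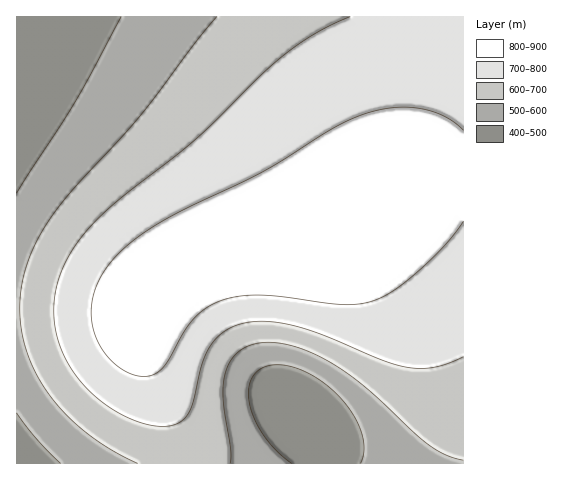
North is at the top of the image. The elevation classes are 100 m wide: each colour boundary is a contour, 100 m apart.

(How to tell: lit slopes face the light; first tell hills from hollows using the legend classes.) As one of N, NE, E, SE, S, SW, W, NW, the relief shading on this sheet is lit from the SW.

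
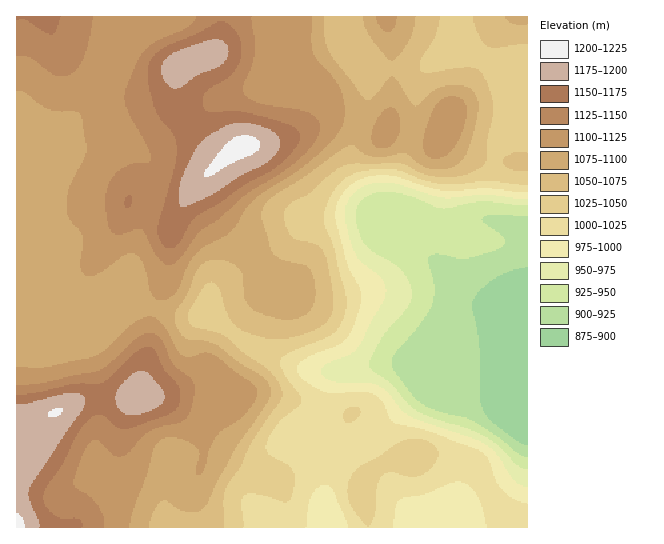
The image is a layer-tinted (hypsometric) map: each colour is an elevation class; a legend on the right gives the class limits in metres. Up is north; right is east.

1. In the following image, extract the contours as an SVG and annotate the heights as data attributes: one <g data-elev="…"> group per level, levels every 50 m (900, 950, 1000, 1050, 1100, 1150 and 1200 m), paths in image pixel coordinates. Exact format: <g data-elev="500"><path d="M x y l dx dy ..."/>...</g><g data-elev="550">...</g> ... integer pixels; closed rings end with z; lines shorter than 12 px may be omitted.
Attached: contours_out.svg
<g data-elev="900"><path d="M527 445l-9-3-23-17-8-8-4-8-4-15 0-51-7-37 4-11 16-14 17-9 18-5"/></g><g data-elev="950"><path d="M527 470l-9-4-19-20-14-10-18-7-38-12-14-7-8-7-17-20-20-14-1-6 4-9 13-22 22-26 3-7 1-8-4-12-8-10-9-7-19-11-7-7-6-13-3-16 2-9 5-7 9-5 11-2 24 3 35 14 40-7 45 4"/></g><g data-elev="1000"><path d="M306 527l2-18 3-12 6-8 8-4 5 1 3 4 15 37"/><path d="M393 527l2-20 5-8 25-5 24-10 9-2 10 3 9 9 5 13 5 20"/><path d="M527 503l-13-4-12-9-6-9-8-22-9-8-49-20-36-8-5-5-7-17-9-7-12-2-28 1-12-3-18-11-5-5-1-5 2-6 7-5 30-12 9-6 7-10 7-20 2-11 0-8-14-27-12-47 1-10 3-8 5-8 7-6 15-8 20-2 12 2 25 9 20 5 44-3 40 4"/></g><g data-elev="1050"><path d="M224 527l-1-26 3-13 15-22 12-27 27-38 2-10-5-10-8-11-26-17-17-16-9-5-19-4-7-3-3-6 1-8 14-24 4-4 4-1 4 2 4 5 7 22 5 10 6 6 8 4 18 6 16 2 18-3 20-7 11-8 5-14 0-13-6-31-4-11-5-6-5-3-16-3-7-6-4-8-2-9 0-6 4-5 22-13 26-23 13-6 50-1 26 11 21 4 21-4 10-4 7-5 2-4 1-18 7-34-3-16-8-17-5-6-7-3-12 1-32 5-5-1-2-3 1-10 15-25 4-17"/><path d="M527 153l-8-1-6 1-7 4-4 5 3 4 8 4 8 1 6 0"/><path d="M473 17l6 18 4 7 4 4 10 2 30-4"/></g><g data-elev="1100"><path d="M129 527l4-17 14-35 6-25 4-7 6-4 8-2 11 2 11 6 5 4 1 4-3 18 1 3 2 1 6-7 4-18 8-15 5-5 19-12 12-15 4-9-2-8-43-32-9-1-14 4-7-2-5-5-14-25-6-6-6-3-8 2-9 5-28 26-13 8-48 10-28-1"/><path d="M431 158l8 0 8-3 7-7 6-10 5-14 2-13-2-9-6-4-8-2-8 2-6 5-4 7-8 21-2 12 2 10z"/><path d="M376 147l6 2 7-2 5-4 4-6 2-8 0-10-3-8-4-3-4-1-6 4-9 15-3 13 2 5z"/><path d="M17 91l8 1 14 12 10 5 9 2 17 0 4 2 2 4 6 34-3 8-14 27-4 20 3 12 11 13 3 6 0 8-3 18 2 10 5 3 8-1 29-20 6-2 4 1 5 4 5 8 8 29 5 5 6 0 8-3 6-6 10-25 11-15 7-5 25-14 6-6 10-17 7-8 56-39 22-20 10-13 4-14-2-17-6-16-18-20-6-9-2-14 1-22"/><path d="M376 17l5 11 4 3 4 1 5-4 3-11"/></g><g data-elev="1150"><path d="M82 527l0-5-4-3-16 0-9-5-7-8-3-9 2-8 16-23 20-37 9-10 8-5 7 2 12 11 8 2 8-1 36-14 6-4 4-7 2-8-2-8-15-18-9-19-4-3-4-1-10 5-26 25-9 7-28 1-39 9-18 1"/><path d="M166 247l5 1 7-3 12-22 8-8 20-11 25-18 26-14 11-7 14-15 6-11 0-5-3-5-15-7-44-11-27 1-4-1-3-4-2-6 3-8 26-18 6-8 4-10 1-11-3-9-6-9-10-7-5 1-22 12-34 15-9 8-4 9-1 16 6 25 6 11 13 16 4 12-2 19-17 61 1 13z"/><path d="M126 207l3 0 2-4 1-5-2-3-3 1-2 3 0 6z"/><path d="M17 20l4-1 4 0 20 13 6 2 5-3 5-14"/></g><g data-elev="1200"><path d="M25 527l-2-8-6-6"/><path d="M48 417l5 1 4-1 5-4 0-4-4-1-6 2-4 4z"/><path d="M203 177l3 1 4-2 20-12 24-11 6-6-1-6-4-3-8-3-8 1-6 3-13 12-14 19z"/></g>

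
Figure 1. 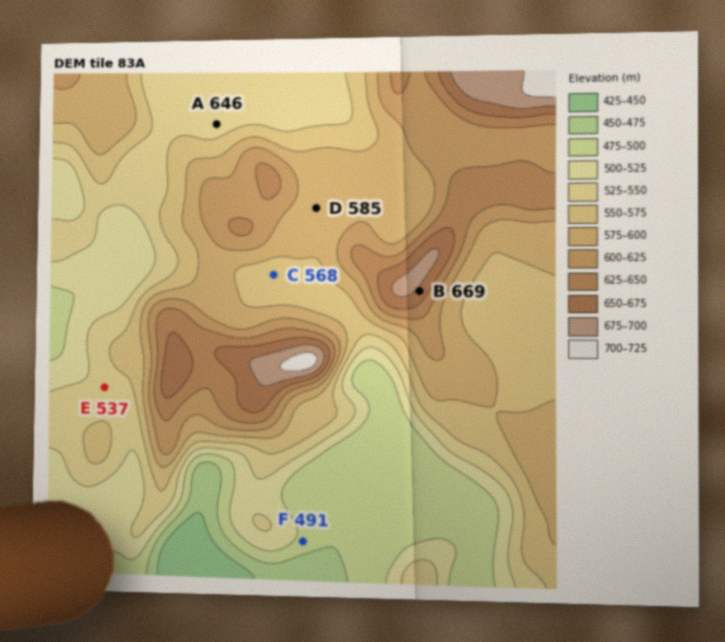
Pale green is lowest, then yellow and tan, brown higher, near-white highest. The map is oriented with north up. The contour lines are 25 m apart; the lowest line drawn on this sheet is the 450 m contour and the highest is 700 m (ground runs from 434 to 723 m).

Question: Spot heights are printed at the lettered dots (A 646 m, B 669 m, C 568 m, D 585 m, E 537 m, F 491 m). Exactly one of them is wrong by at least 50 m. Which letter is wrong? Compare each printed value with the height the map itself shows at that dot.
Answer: A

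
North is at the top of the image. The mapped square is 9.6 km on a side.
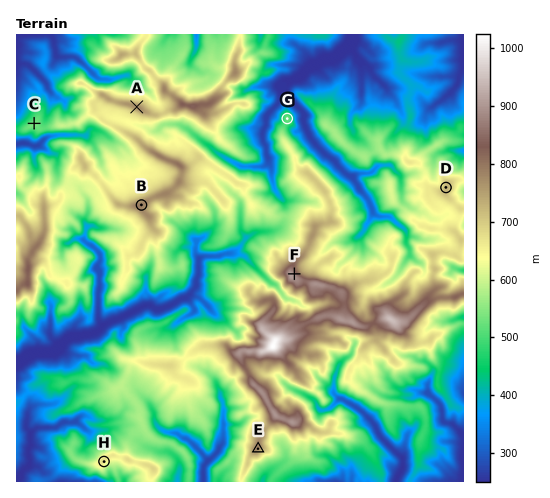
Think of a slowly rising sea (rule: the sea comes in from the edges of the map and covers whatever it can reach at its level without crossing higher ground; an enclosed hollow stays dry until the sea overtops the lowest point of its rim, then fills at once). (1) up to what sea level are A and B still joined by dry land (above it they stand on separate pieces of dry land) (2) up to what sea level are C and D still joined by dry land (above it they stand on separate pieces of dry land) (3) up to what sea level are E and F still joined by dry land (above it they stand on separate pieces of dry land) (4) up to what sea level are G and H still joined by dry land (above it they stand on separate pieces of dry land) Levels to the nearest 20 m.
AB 660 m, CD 520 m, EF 740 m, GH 500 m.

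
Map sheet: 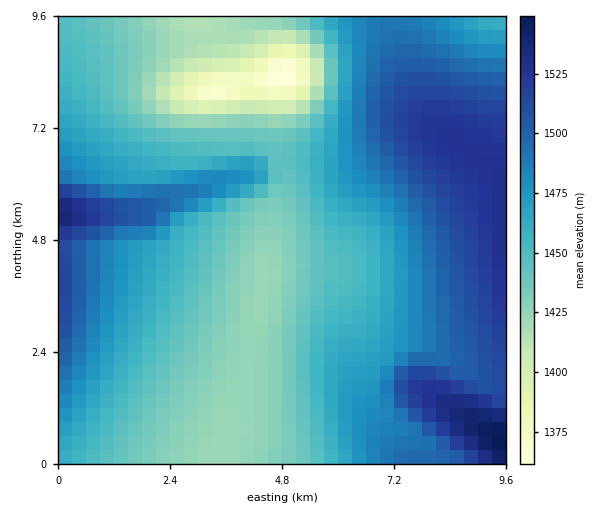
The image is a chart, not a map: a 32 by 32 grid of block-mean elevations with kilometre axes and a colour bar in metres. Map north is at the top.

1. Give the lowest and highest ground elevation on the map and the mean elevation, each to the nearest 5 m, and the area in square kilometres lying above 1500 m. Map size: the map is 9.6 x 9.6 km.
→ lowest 1360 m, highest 1550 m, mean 1465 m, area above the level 19.2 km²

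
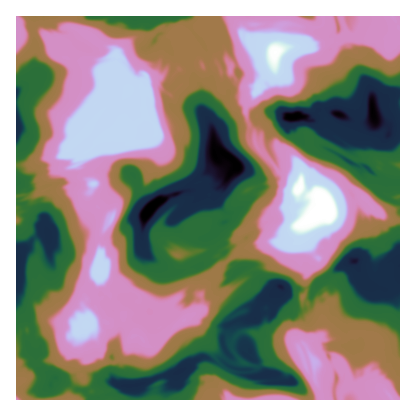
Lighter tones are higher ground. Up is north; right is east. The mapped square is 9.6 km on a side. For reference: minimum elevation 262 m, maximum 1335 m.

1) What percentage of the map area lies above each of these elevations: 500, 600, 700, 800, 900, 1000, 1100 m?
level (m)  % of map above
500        86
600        81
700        61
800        46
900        35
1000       13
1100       10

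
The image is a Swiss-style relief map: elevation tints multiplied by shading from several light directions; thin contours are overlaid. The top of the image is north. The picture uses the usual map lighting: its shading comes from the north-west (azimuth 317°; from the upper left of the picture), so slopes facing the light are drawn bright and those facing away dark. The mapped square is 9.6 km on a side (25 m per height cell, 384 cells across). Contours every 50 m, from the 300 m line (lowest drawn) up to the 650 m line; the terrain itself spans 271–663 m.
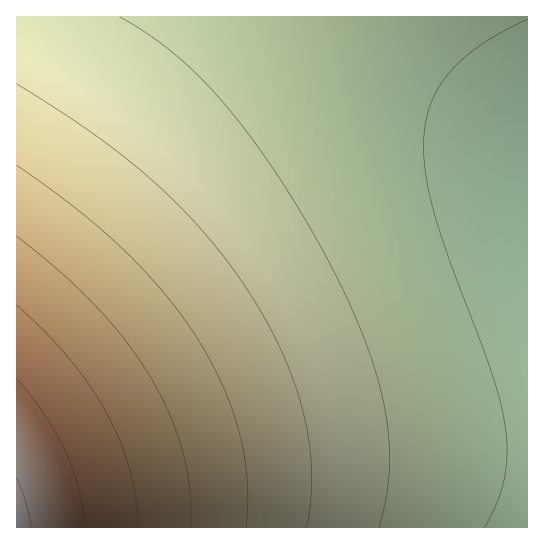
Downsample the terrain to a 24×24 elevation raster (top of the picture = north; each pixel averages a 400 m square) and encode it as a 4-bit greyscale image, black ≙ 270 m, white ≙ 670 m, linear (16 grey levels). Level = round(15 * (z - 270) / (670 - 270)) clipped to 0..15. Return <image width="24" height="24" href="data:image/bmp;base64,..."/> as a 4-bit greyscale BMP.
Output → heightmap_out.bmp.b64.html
<image width="24" height="24" href="data:image/bmp;base64,Qk2WAQAAAAAAAHYAAAAoAAAAGAAAABgAAAABAAQAAAAAACABAAATCwAAEwsAABAAAAAAAAAAAAAAABEREQAiIiIAMzMzAERERABVVVUAZmZmAHd3dwCIiIgAmZmZAKqqqgC7u7sAzMzMAN3d3QDu7u4A////AO7cu6mIdmVEMyIhEe3cu6mIdmVEMyIhEe3cuqmIdmVUMzIhEe3MuqmIdmVEMzIiEd3LupmHdmVEMzIiEdzLqpiHdlVEMzIhEcy7qZh3ZlVEMyIhEcu6qYh3ZlVEMyIhEbuqmYd2ZVRDMyIhEbqpmId2ZVRDMiIREaqZiHdmVUQzMiIREamYh3ZlVEQzMiEREJmId2ZVVEMzIiEREJiHdmZVREMzIiERAIh3ZmVURDMyIhERAHd2ZVVEQzMyIhERAHZmVVREQzMiIhERAGZlVUREMzMiIhERAGZVVERDMzIiIRERAFVVREQzMzIiIREREFVEREMzMyIiIhEREEREQzMzMyIiIhEREUREMzMzMiIiIiEREUQzMzMzMiIiIiIhEQ=="/>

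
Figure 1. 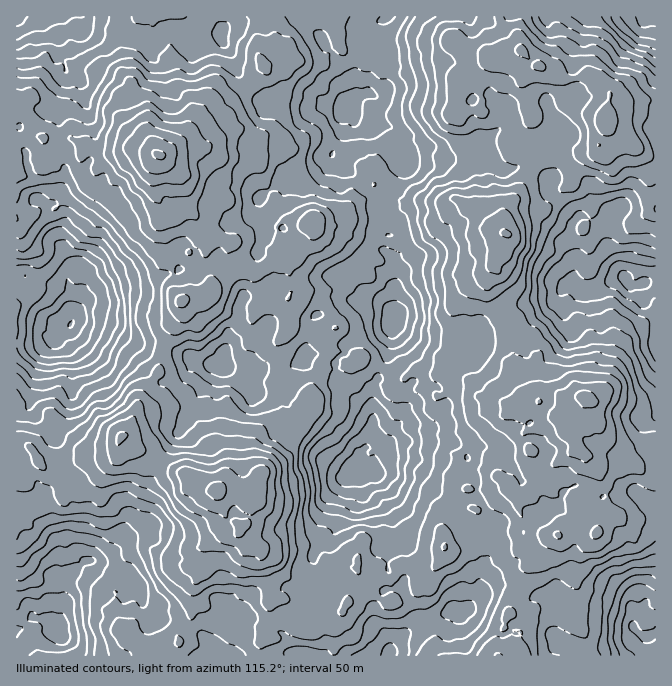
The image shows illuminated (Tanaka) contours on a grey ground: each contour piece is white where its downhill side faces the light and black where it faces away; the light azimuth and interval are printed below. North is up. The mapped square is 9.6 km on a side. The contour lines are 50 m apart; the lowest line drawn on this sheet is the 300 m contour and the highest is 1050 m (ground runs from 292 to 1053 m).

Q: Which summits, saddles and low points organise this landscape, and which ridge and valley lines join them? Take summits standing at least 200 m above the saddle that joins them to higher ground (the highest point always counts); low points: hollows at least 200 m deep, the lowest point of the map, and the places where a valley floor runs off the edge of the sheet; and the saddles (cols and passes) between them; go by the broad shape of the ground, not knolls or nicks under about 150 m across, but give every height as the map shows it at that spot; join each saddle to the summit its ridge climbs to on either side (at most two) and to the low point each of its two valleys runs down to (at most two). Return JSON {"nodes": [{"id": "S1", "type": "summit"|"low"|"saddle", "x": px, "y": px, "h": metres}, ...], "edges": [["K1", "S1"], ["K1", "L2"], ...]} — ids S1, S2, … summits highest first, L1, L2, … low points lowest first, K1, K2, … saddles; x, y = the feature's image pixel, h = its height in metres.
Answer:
{"nodes": [
{"id": "S1", "type": "summit", "x": 70, "y": 325, "h": 1053},
{"id": "S2", "type": "summit", "x": 62, "y": 625, "h": 978},
{"id": "S3", "type": "summit", "x": 649, "y": 637, "h": 962},
{"id": "S4", "type": "summit", "x": 357, "y": 468, "h": 939},
{"id": "S5", "type": "summit", "x": 654, "y": 17, "h": 926},
{"id": "S6", "type": "summit", "x": 17, "y": 17, "h": 926},
{"id": "S7", "type": "summit", "x": 625, "y": 277, "h": 914},
{"id": "L1", "type": "low", "x": 159, "y": 155, "h": 292},
{"id": "L2", "type": "low", "x": 219, "y": 490, "h": 333},
{"id": "L3", "type": "low", "x": 584, "y": 395, "h": 387},
{"id": "K1", "type": "saddle", "x": 385, "y": 185, "h": 714},
{"id": "K2", "type": "saddle", "x": 388, "y": 572, "h": 651},
{"id": "K3", "type": "saddle", "x": 165, "y": 342, "h": 629},
{"id": "K4", "type": "saddle", "x": 517, "y": 597, "h": 628},
{"id": "K5", "type": "saddle", "x": 395, "y": 602, "h": 624},
{"id": "K6", "type": "saddle", "x": 27, "y": 115, "h": 580},
{"id": "K7", "type": "saddle", "x": 655, "y": 158, "h": 559}],
"edges": [["K1", "S4"], ["K1", "L1"], ["K1", "L3"], ["K2", "S2"], ["K2", "S4"], ["K2", "L2"], ["K2", "L3"], ["K3", "S1"], ["K3", "S4"], ["K3", "L1"], ["K3", "L2"], ["K4", "S2"], ["K4", "S3"], ["K4", "L3"], ["K5", "S2"], ["K5", "L2"], ["K5", "L3"], ["K6", "S1"], ["K6", "S6"], ["K6", "L1"], ["K7", "S5"], ["K7", "S7"], ["K7", "L3"]]}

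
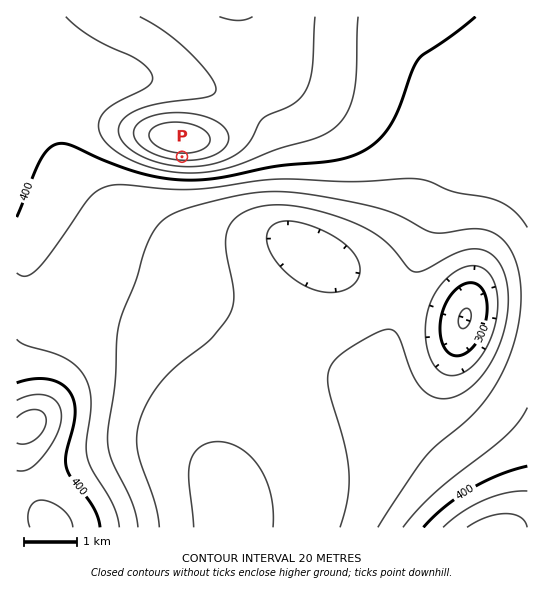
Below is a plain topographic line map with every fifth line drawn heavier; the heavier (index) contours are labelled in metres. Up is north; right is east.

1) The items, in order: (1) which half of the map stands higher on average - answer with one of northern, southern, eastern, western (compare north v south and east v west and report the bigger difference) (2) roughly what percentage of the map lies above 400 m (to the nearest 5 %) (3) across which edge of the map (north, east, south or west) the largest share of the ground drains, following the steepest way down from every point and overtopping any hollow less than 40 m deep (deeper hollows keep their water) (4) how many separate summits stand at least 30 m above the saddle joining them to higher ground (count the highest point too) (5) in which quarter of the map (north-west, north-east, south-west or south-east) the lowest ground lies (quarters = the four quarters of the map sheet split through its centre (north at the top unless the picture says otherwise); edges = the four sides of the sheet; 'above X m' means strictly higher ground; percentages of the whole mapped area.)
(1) The northern half stands higher on average than the southern half.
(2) Ground above 400 m makes up about 30 % of the sheet.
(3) The largest share of the runoff leaves by the southern edge.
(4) Counting only tops that stand 30 m proud, the map has 3 summits.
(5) Look to the south-east quarter for the lowest ground.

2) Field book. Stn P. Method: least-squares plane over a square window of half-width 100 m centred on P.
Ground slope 8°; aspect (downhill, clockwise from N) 183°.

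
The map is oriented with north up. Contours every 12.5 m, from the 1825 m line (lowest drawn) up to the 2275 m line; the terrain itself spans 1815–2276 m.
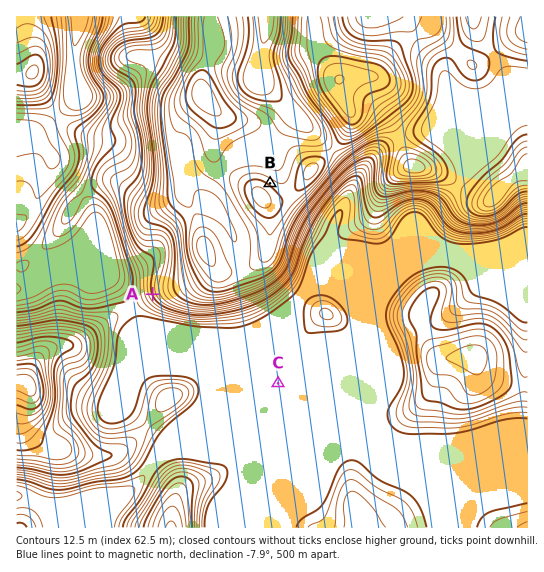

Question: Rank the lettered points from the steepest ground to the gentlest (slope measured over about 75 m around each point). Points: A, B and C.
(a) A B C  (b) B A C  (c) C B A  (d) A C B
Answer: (a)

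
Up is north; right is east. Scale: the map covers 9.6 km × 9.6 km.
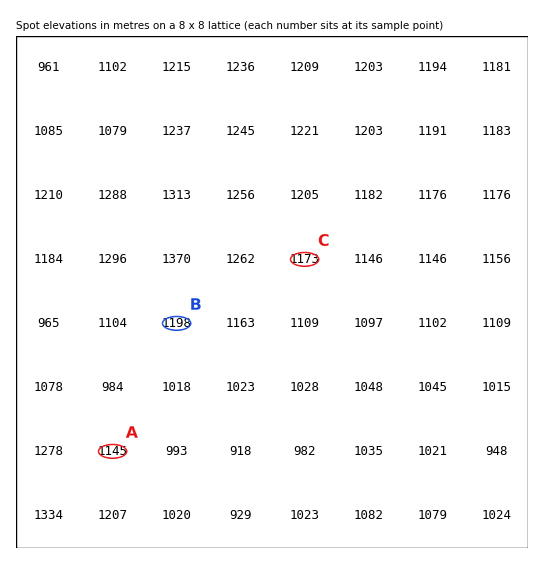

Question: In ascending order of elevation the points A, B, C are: A C B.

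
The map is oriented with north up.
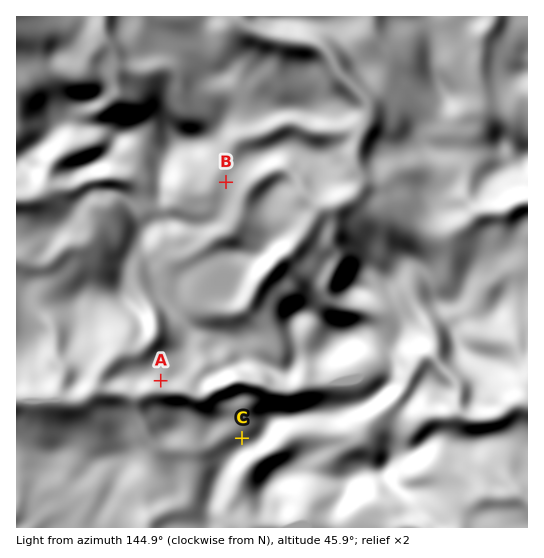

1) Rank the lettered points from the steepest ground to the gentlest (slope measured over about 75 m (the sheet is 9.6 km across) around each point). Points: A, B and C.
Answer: A C B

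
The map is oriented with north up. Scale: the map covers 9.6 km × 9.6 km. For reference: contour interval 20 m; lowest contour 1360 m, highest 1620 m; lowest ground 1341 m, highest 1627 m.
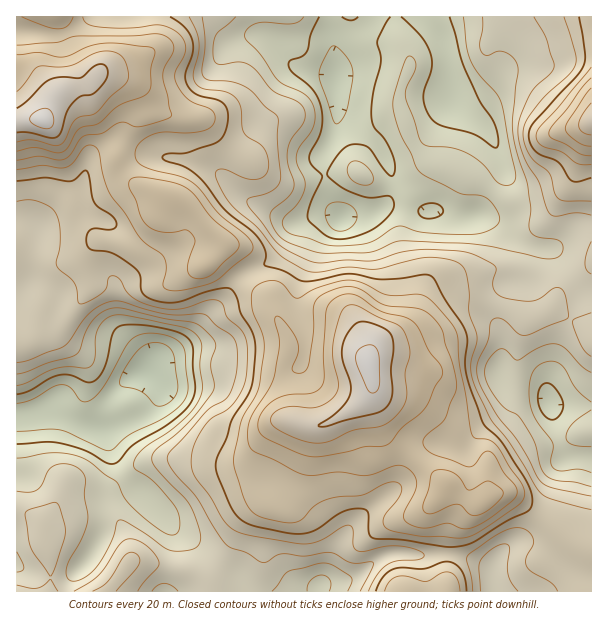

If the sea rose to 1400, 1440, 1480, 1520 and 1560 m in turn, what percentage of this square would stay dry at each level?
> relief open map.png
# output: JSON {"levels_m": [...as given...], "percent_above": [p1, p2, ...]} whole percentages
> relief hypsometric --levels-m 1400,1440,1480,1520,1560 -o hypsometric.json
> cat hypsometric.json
{"levels_m": [1400, 1440, 1480, 1520, 1560], "percent_above": [90, 69, 45, 27, 9]}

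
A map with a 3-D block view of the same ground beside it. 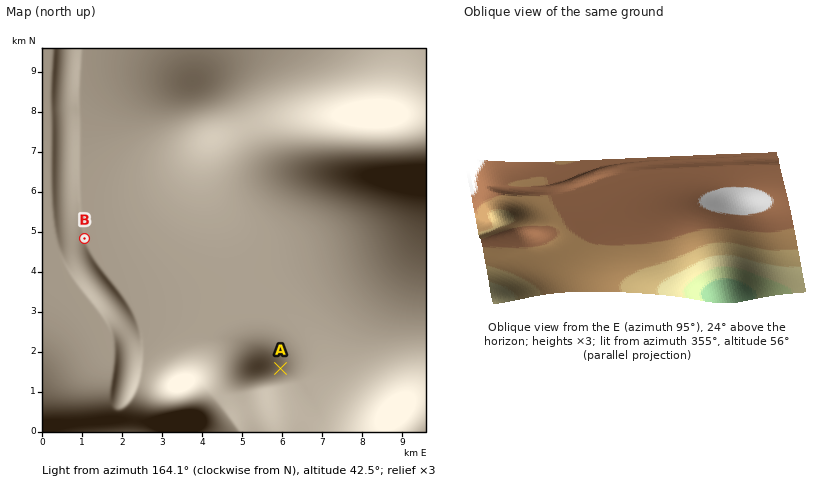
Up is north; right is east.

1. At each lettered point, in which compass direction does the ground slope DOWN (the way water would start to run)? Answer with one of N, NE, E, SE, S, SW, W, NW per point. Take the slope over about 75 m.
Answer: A NE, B E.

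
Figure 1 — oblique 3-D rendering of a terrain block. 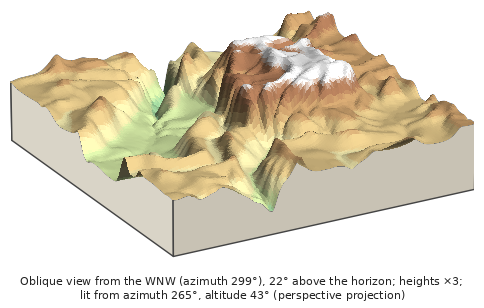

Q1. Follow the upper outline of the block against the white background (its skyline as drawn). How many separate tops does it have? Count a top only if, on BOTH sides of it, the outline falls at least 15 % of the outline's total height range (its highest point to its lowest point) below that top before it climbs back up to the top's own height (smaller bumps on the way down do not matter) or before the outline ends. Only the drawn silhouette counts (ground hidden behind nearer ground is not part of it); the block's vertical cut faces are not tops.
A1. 2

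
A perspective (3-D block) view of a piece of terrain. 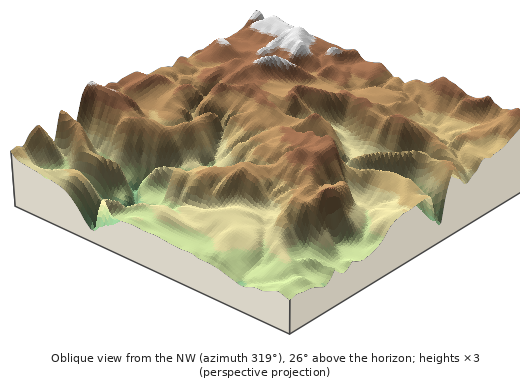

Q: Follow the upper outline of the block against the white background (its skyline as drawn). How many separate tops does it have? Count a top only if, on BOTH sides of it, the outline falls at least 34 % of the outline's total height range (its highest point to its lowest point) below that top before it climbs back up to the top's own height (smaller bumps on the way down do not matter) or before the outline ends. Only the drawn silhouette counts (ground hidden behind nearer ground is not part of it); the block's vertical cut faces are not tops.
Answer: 1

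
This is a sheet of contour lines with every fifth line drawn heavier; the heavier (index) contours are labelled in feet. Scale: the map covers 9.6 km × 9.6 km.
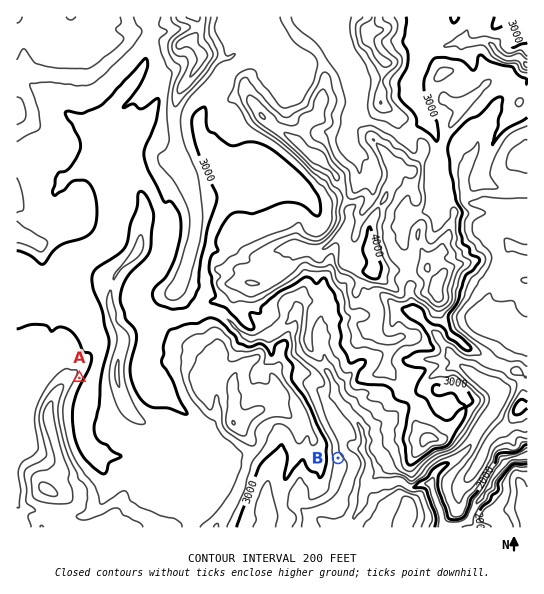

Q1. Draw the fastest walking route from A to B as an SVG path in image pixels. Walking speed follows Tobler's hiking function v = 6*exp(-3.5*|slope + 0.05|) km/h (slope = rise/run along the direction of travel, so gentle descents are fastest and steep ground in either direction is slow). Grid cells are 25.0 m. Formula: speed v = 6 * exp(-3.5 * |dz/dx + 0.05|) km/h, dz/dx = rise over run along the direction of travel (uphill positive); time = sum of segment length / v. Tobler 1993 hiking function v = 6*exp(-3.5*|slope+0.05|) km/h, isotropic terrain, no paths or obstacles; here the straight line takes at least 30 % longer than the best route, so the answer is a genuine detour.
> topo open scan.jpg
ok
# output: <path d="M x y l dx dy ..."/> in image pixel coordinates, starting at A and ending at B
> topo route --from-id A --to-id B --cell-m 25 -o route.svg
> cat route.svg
<path d="M79 378l0 5 3 6 1 1 16 8 16 16 27 13 23 0 2 2 11 0 35 17 14 0 24 12 2 0 26-13 2 0 2 1 11 11 3 1 5-3 4 3 3 5 2 3 3 1 4 0 5 3 2 0 2-1 11-11"/>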